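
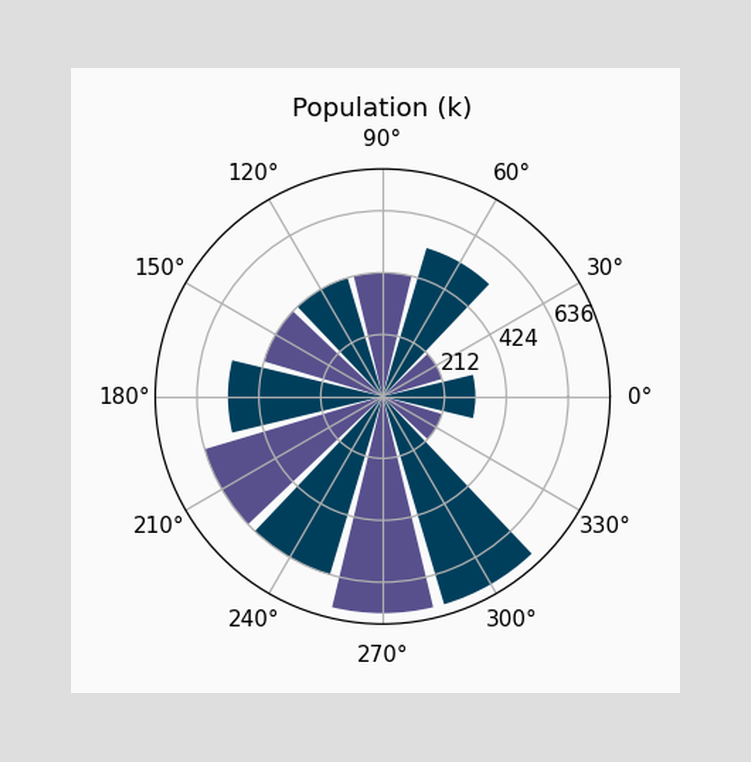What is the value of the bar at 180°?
The bar at 180° reaches 530k on the radial axis.

530k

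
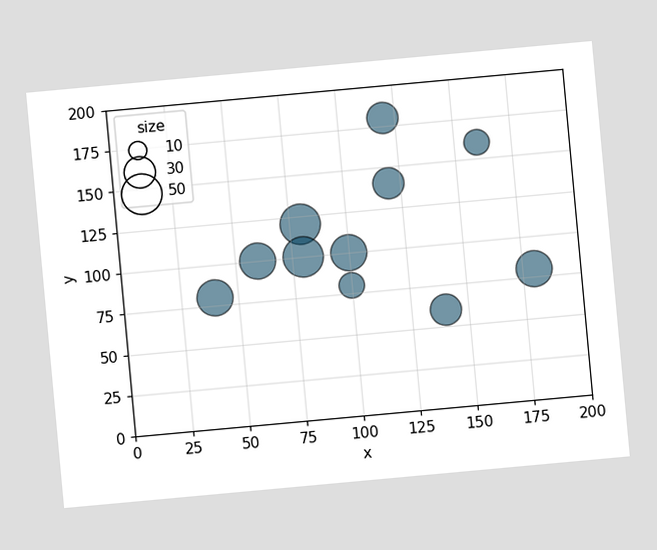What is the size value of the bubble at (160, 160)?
The chart is tilted about 5° counter-clockwise. Matching the bubble at (160, 160) against the size legend gives 20.

20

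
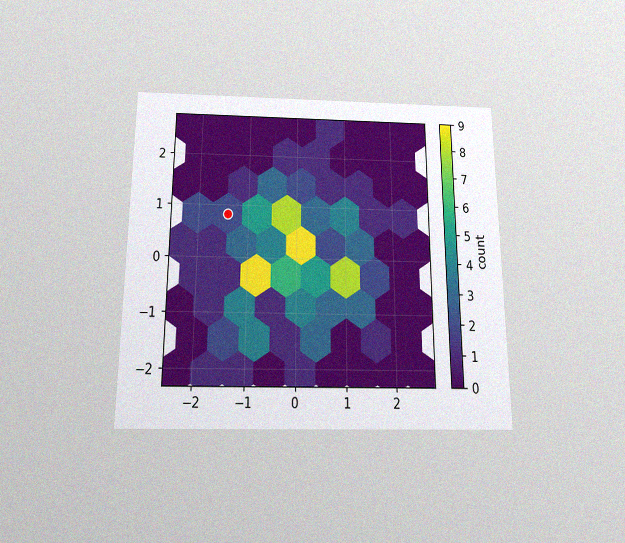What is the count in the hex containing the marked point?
2

The chart is viewed slightly from below, with some photo noise. The marked hex reads 2 on the colorbar.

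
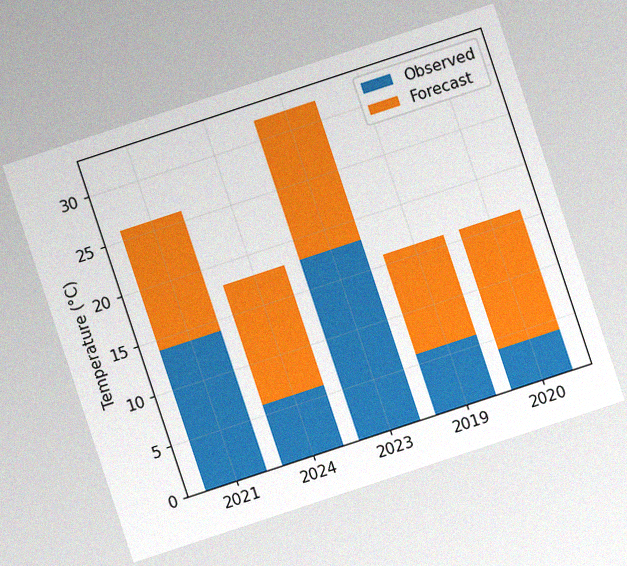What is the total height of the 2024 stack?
18°C

The chart is tilted about 18° counter-clockwise, with some photo noise. The 2024 stack's top reaches 18°C on the y-axis.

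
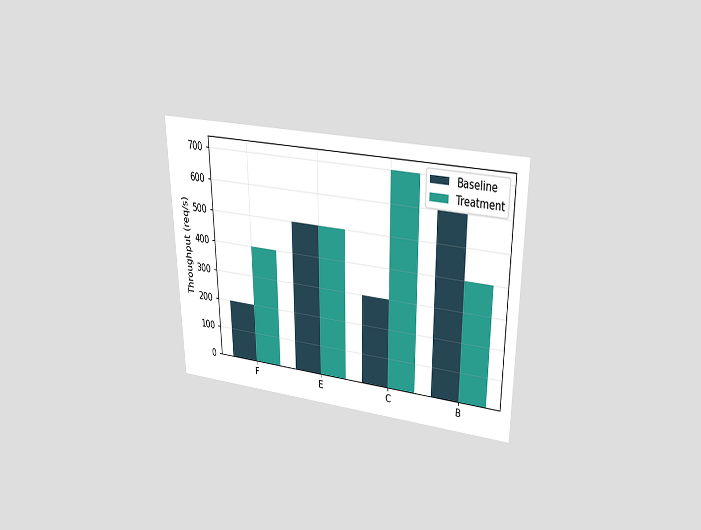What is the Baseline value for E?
The chart is viewed slightly from above. The Baseline bar at E reaches 500req/s on the y-axis.

500req/s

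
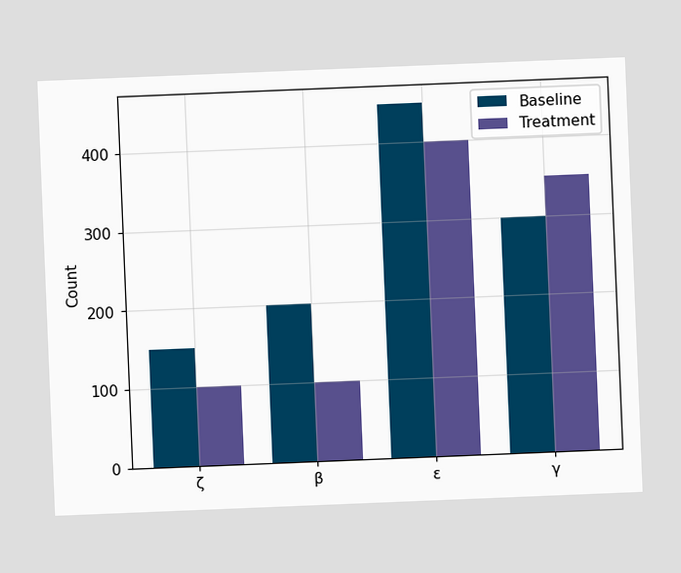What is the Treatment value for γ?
The chart is tilted about 2° counter-clockwise. The Treatment bar at γ reaches 350 on the y-axis.

350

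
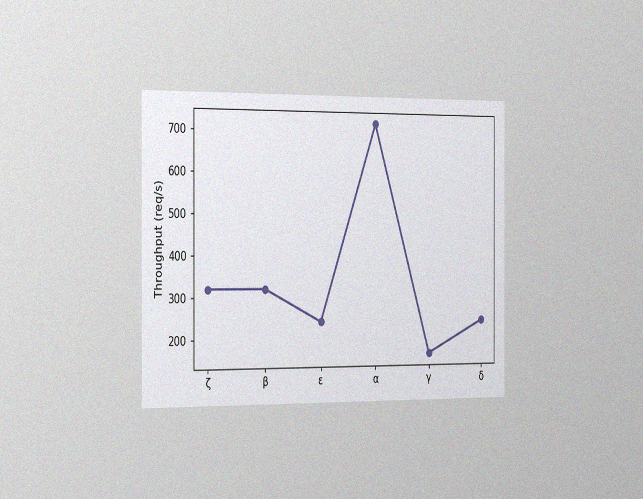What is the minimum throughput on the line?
The chart is viewed slightly from the left, with some photo noise. The lowest point is at γ, and reading across to the y-axis gives 160req/s.

160req/s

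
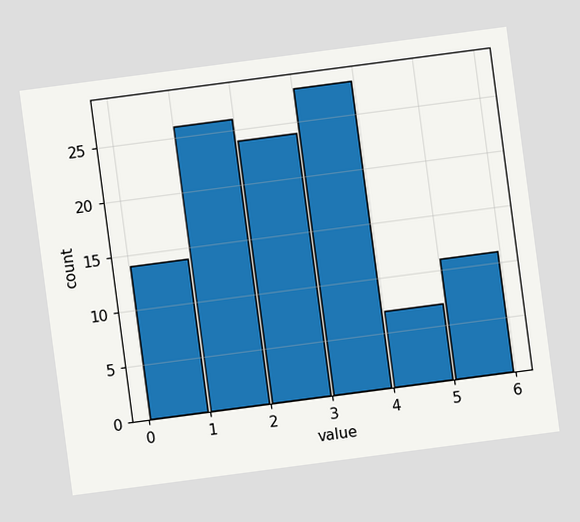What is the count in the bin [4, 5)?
7

The chart is tilted about 8° counter-clockwise. The [4, 5) bin has height 7.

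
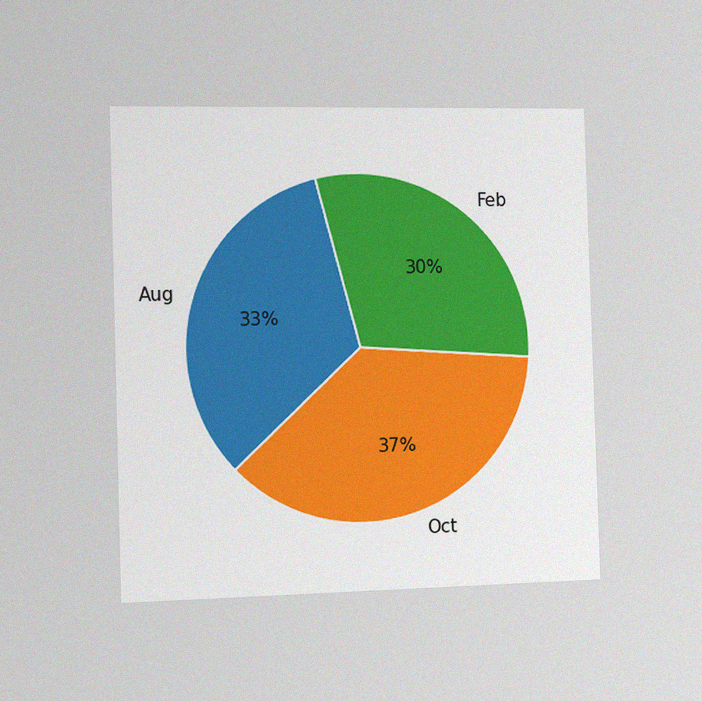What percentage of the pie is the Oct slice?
The chart is viewed slightly from the left, with some photo noise. The Oct slice takes up 37% of the pie.

37%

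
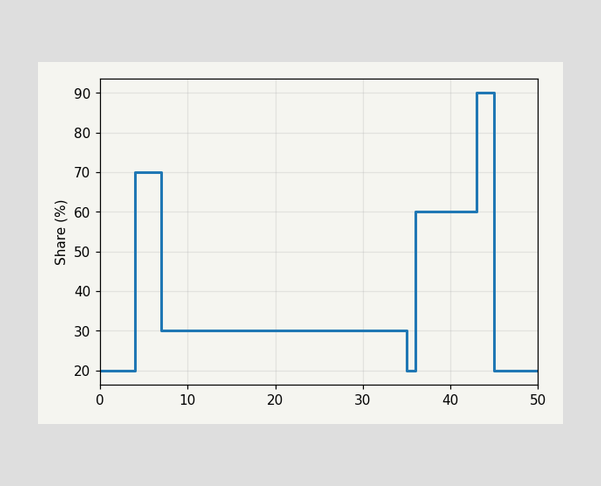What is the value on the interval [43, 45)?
On [43, 45) the step sits at 90%.

90%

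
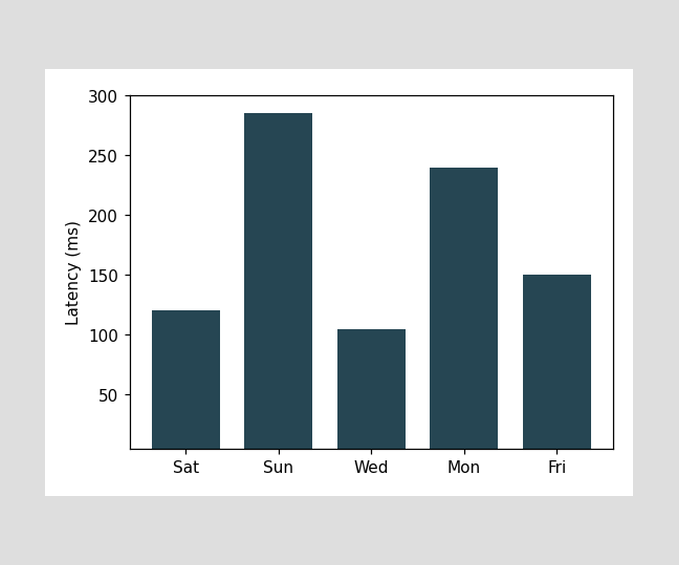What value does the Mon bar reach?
240ms

Reading along the chart's y-axis, the Mon bar reaches 240ms.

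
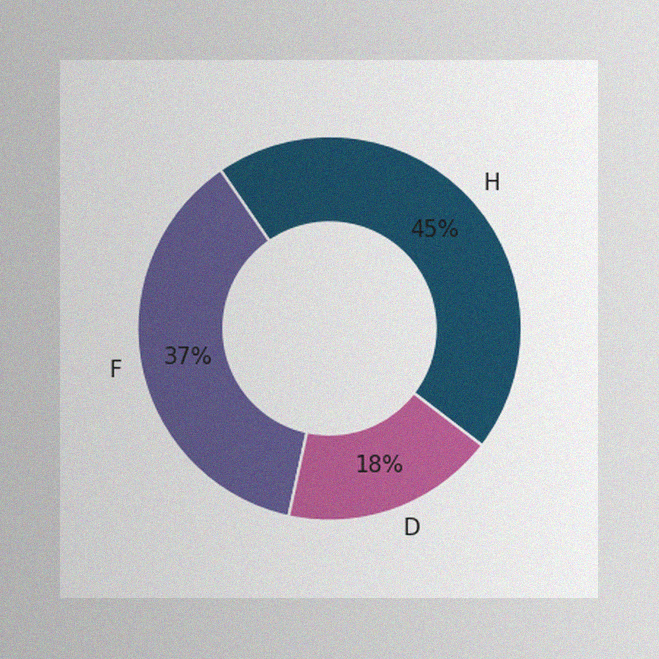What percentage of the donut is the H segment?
The image has some photo noise and uneven lighting. The H segment takes up 45% of the ring.

45%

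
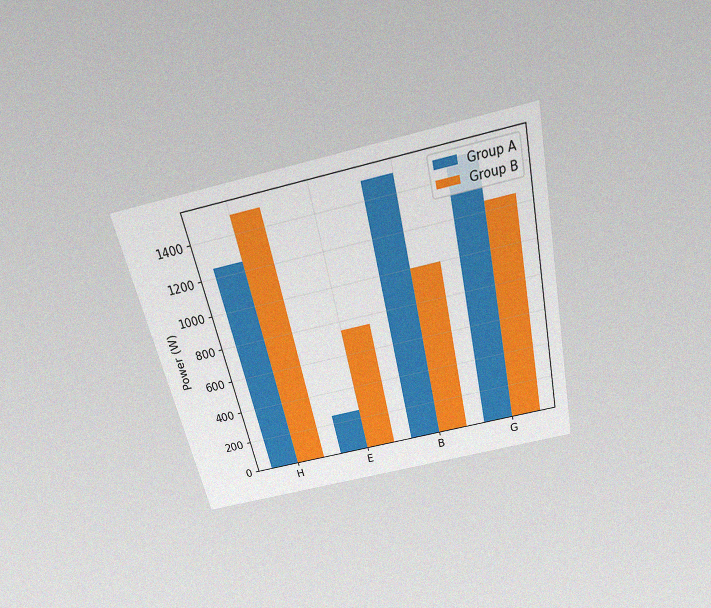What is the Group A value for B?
1500W

The chart is tilted about 13° counter-clockwise and viewed slightly from above, with some photo noise. The Group A bar at B reaches 1500W on the y-axis.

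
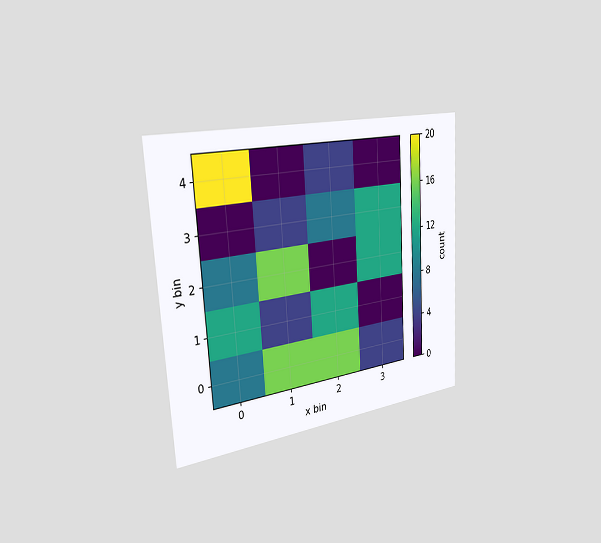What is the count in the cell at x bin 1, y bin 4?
0

The chart is tilted about 3° counter-clockwise and viewed slightly from the left. Matching the cell (1, 4) against the colorbar gives 0.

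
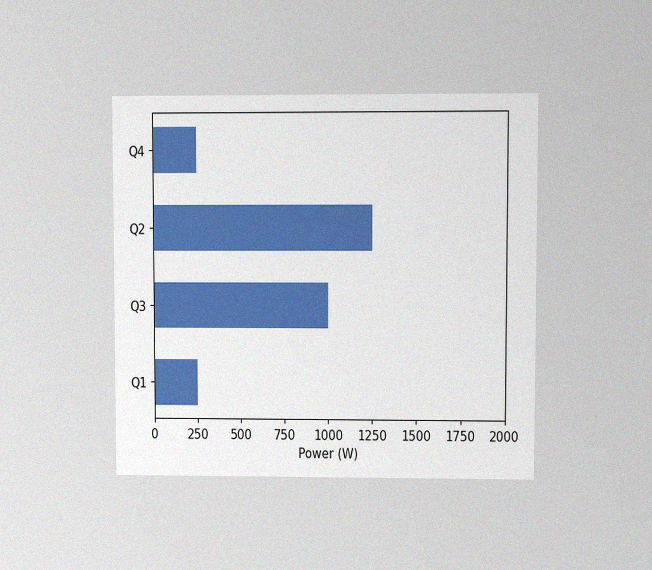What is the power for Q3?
The chart is viewed at a slight angle, with some photo noise. Reading along the chart's x-axis, the Q3 bar reaches 1000W.

1000W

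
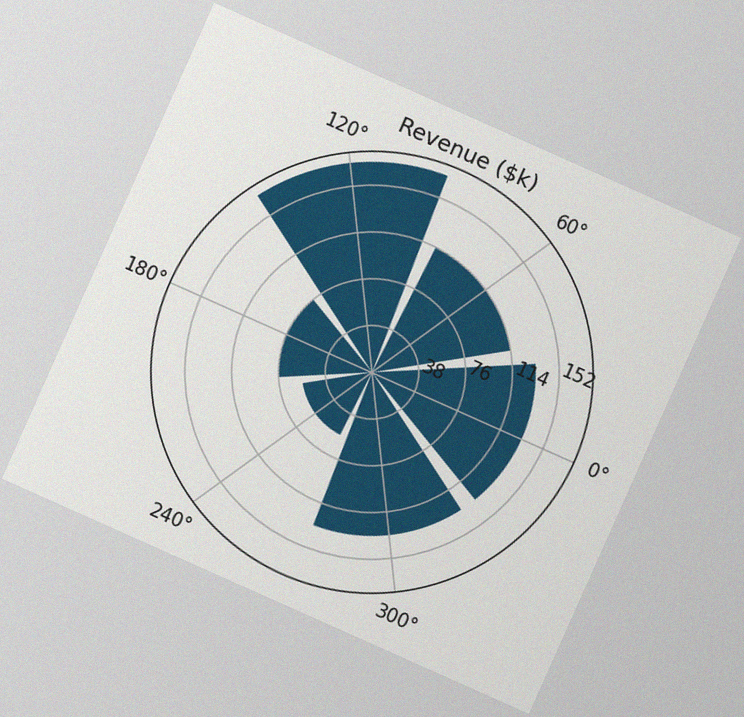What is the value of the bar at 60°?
$114k

The chart is tilted about 24° clockwise, with some photo noise. The bar at 60° reaches $114k on the radial axis.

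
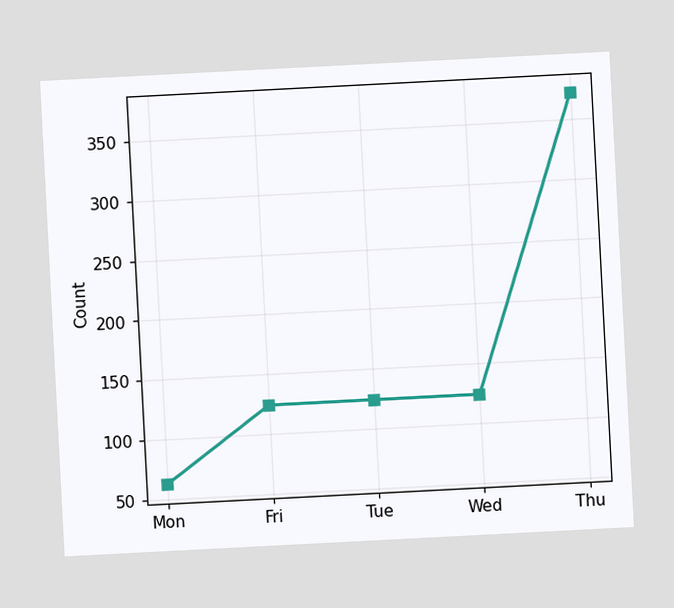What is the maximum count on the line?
The chart is tilted about 3° counter-clockwise. The highest point is at Thu, and reading across to the y-axis gives 372.

372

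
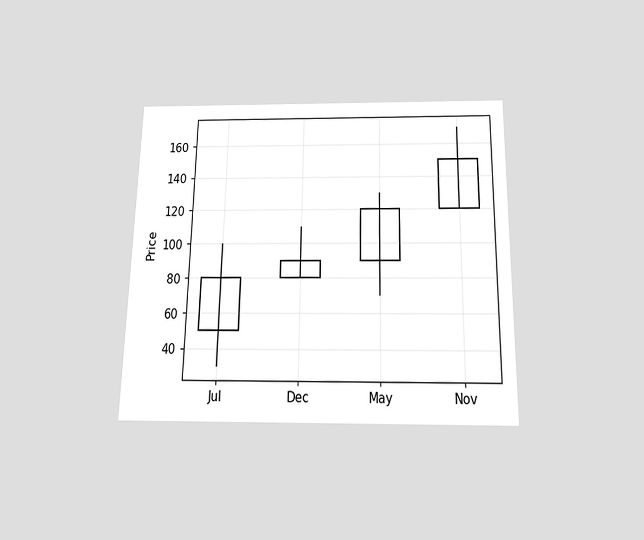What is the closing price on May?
The chart is viewed slightly from below. The May candle closes at 120.

120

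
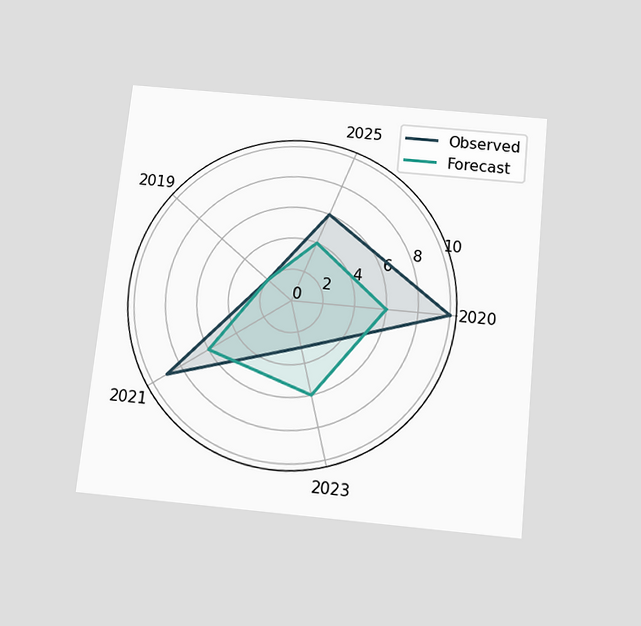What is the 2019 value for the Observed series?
2

The chart is tilted about 6° clockwise and viewed slightly from below. On the 2019 axis, Observed reaches 2.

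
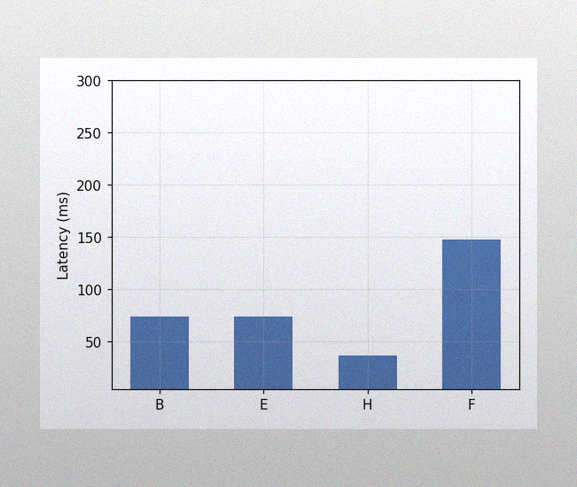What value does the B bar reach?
The image has some photo noise and uneven lighting. Reading along the chart's y-axis, the B bar reaches 74ms.

74ms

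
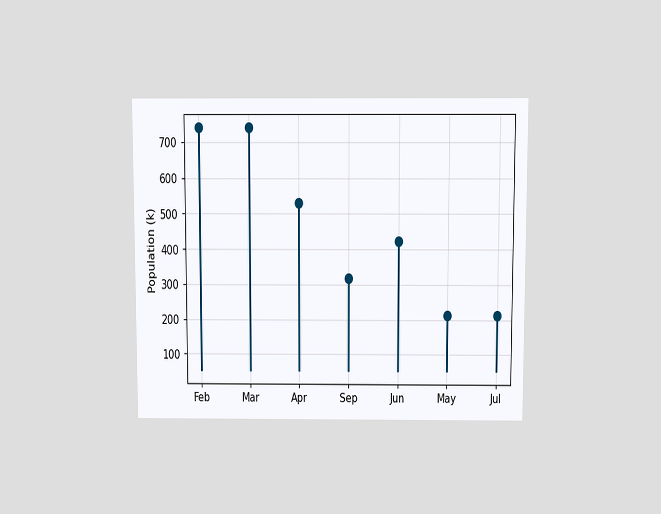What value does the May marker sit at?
212k

The chart is viewed slightly from above. The May marker sits at 212k.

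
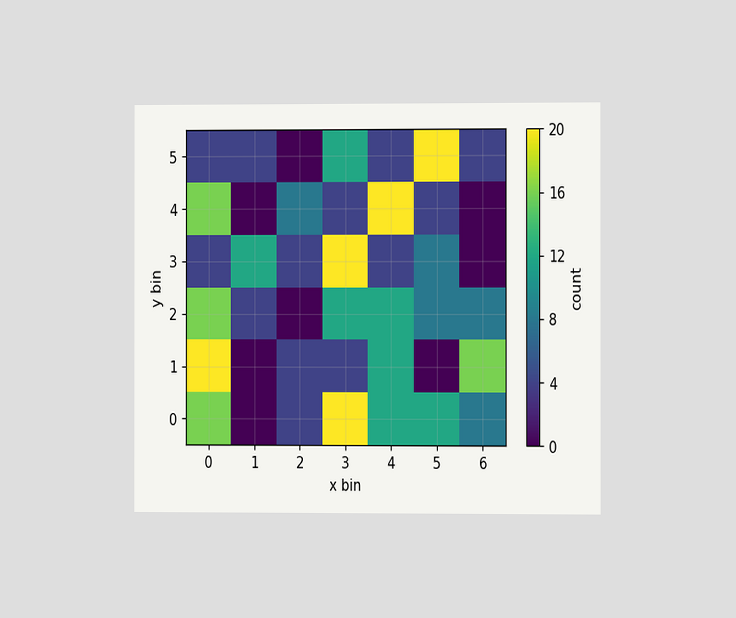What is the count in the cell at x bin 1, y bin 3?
The chart is viewed at a slight angle. Matching the cell (1, 3) against the colorbar gives 12.

12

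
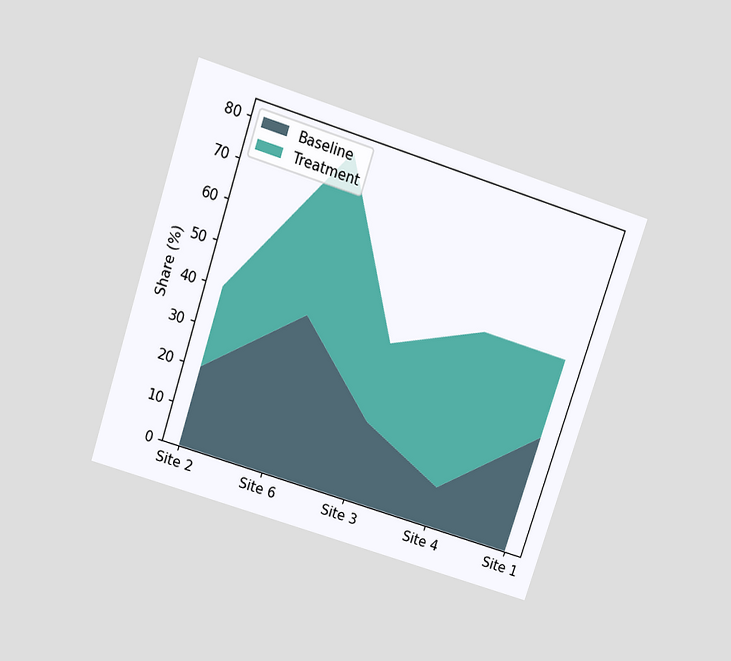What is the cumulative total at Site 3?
40%

The chart is tilted about 18° clockwise and viewed slightly from above. The stacked total at Site 3 reaches 40%.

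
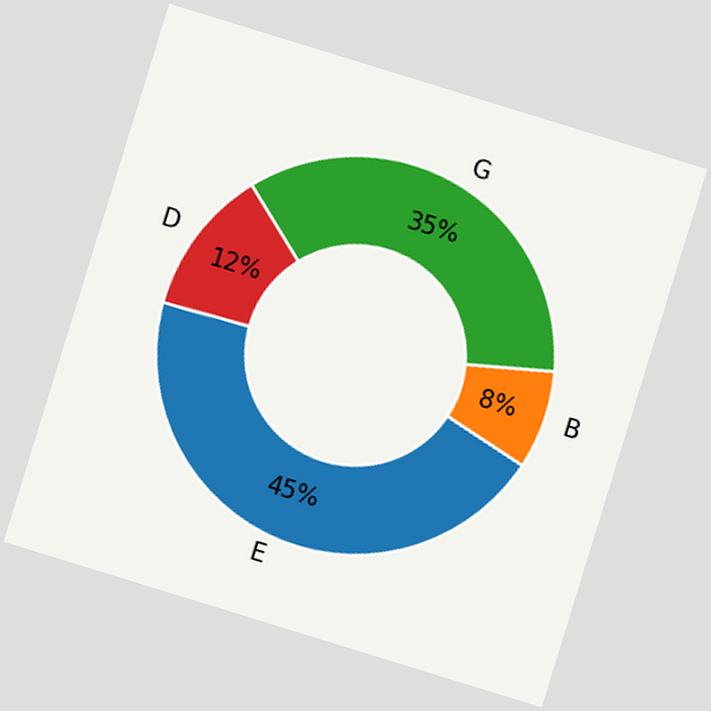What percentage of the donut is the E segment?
45%

The chart is tilted about 17° clockwise. The E segment takes up 45% of the ring.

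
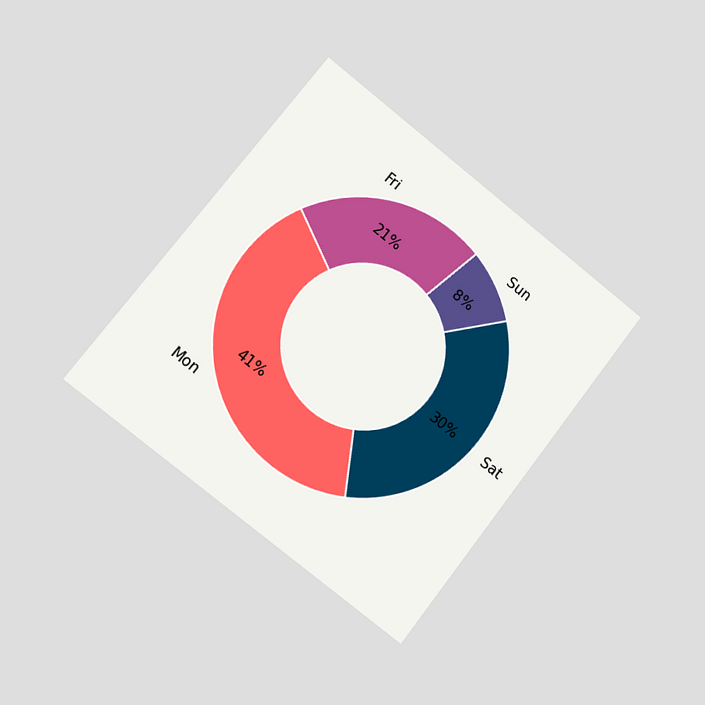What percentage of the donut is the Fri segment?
21%

The chart is tilted about 38° clockwise and viewed slightly from the left. The Fri segment takes up 21% of the ring.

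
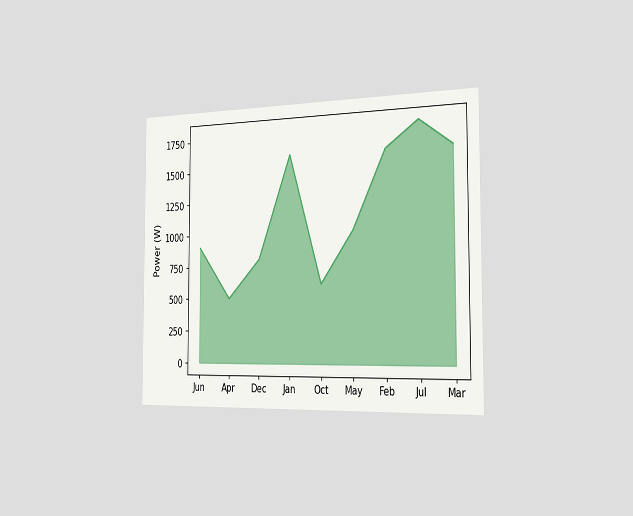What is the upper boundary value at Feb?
The chart is viewed slightly from the right. At Feb the upper boundary is at 1600W.

1600W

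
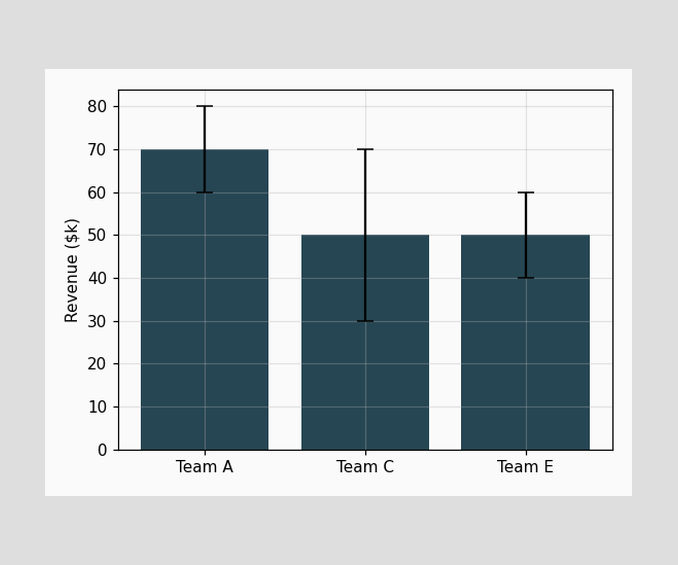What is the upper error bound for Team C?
The Team C bar's upper whisker reaches $70k.

$70k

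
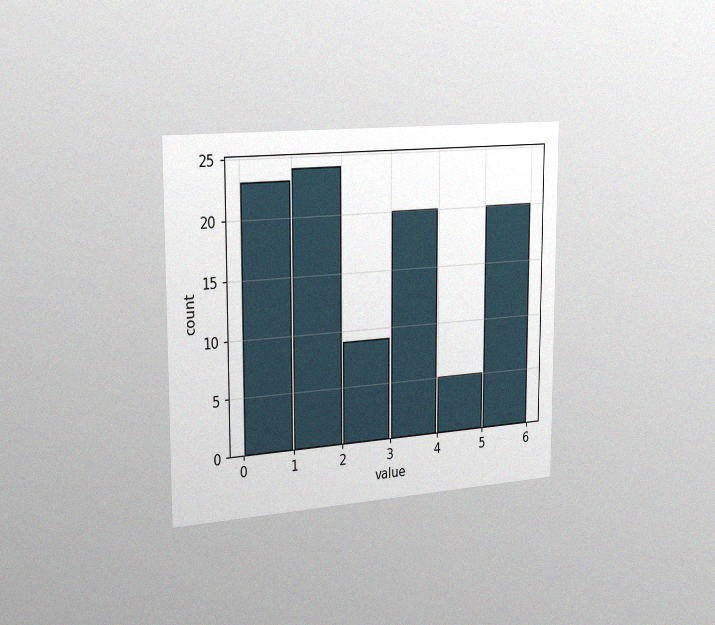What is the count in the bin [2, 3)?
9

The chart is viewed slightly from the left, with some photo noise. The [2, 3) bin has height 9.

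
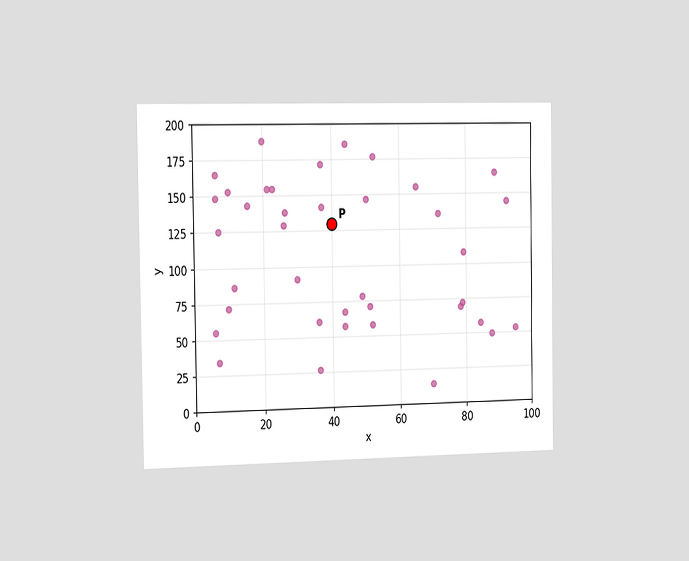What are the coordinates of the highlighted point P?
The chart is viewed slightly from the left. Following the gridlines from P to each axis, P sits at (40, 130).

(40, 130)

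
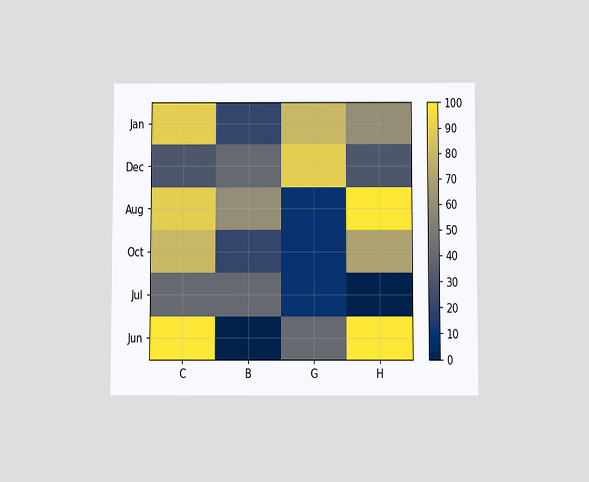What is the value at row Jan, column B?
20

The chart is viewed slightly from below. Matching cell (Jan, B) against the colorbar gives 20.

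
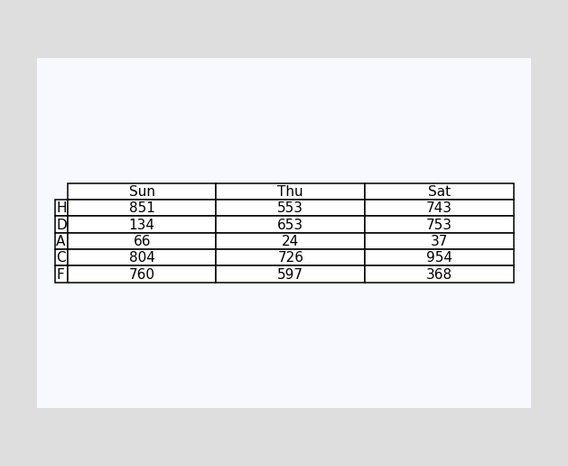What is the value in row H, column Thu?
The (H, Thu) cell reads 553.

553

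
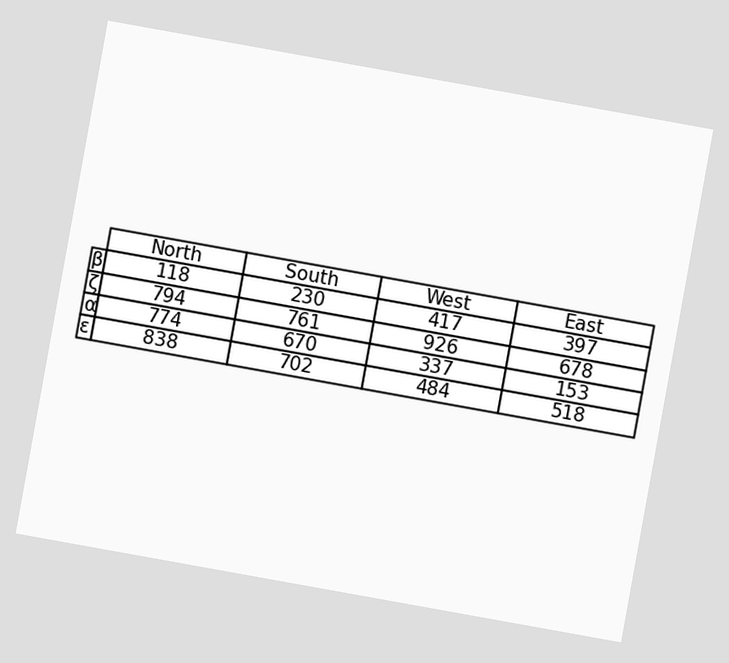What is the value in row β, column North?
The chart is tilted about 10° clockwise. The (β, North) cell reads 118.

118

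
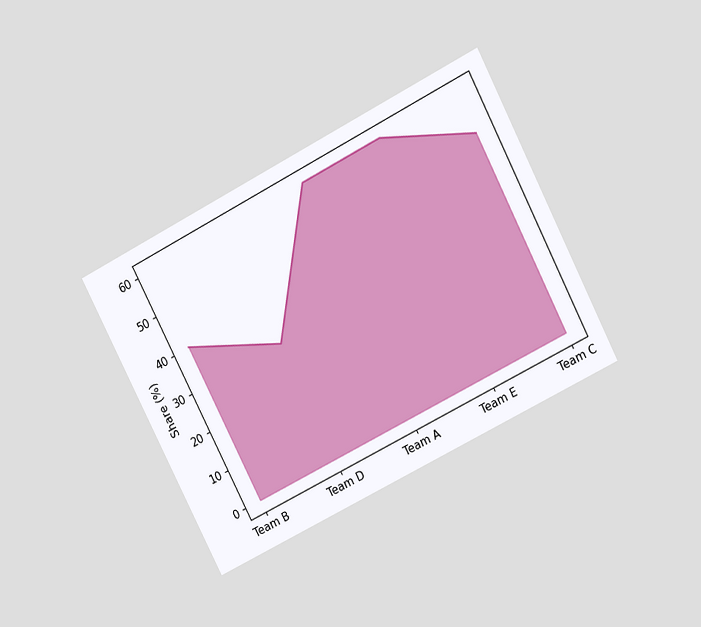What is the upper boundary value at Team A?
60%

The chart is tilted about 27° counter-clockwise and viewed at a slight angle. At Team A the upper boundary is at 60%.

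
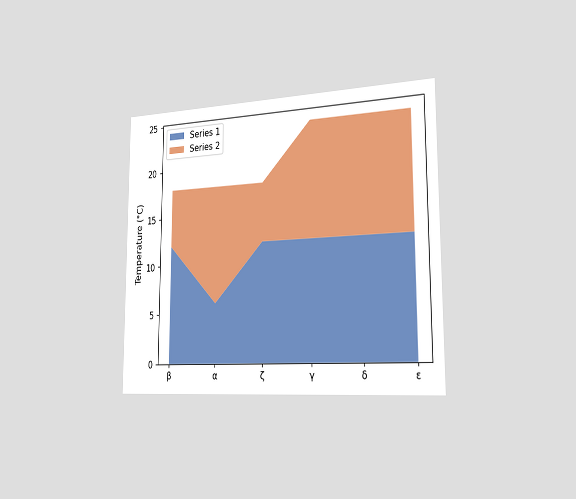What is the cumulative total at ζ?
18°C

The chart is viewed slightly from the right. The stacked total at ζ reaches 18°C.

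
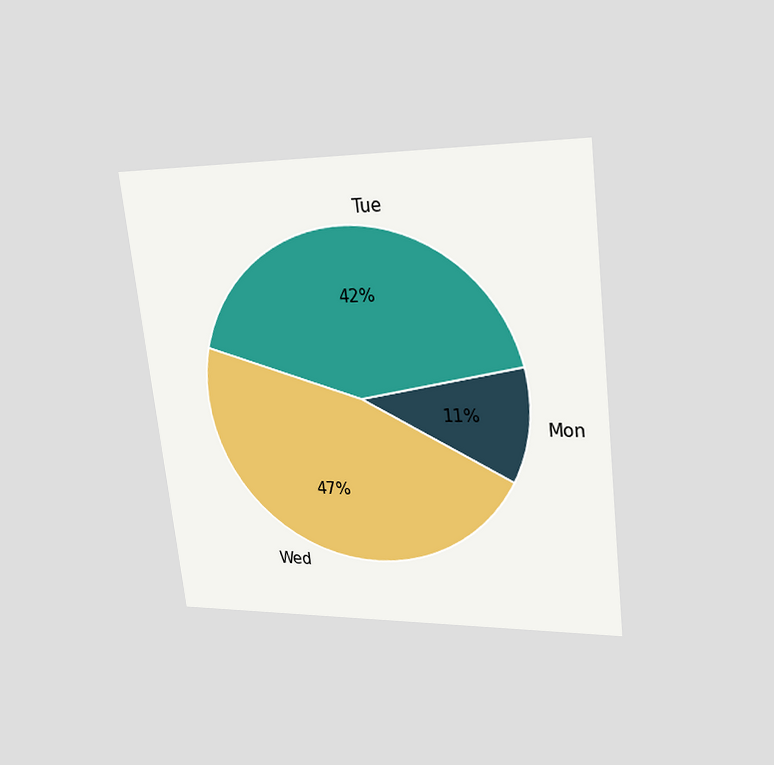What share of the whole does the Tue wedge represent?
42%

The chart is tilted about 7° counter-clockwise and viewed at a slight angle. The Tue slice takes up 42% of the pie.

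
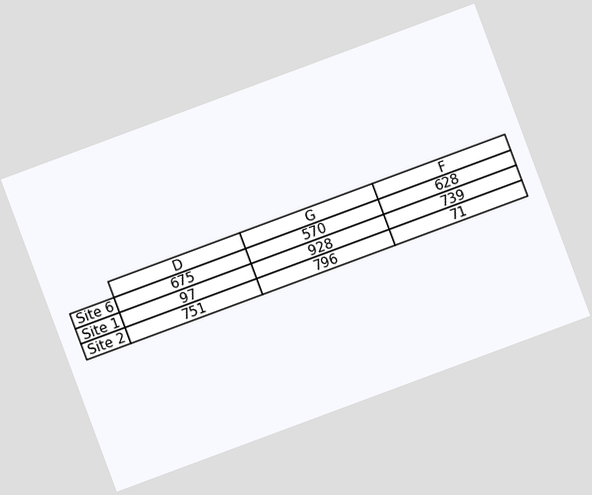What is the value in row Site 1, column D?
The chart is tilted about 20° counter-clockwise. The (Site 1, D) cell reads 97.

97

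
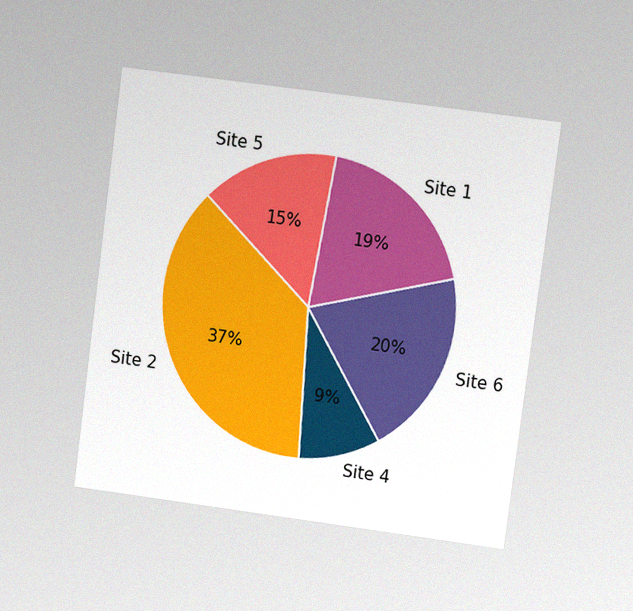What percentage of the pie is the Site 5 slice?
The chart is tilted about 7° clockwise and viewed at a slight angle, with some photo noise. The Site 5 slice takes up 15% of the pie.

15%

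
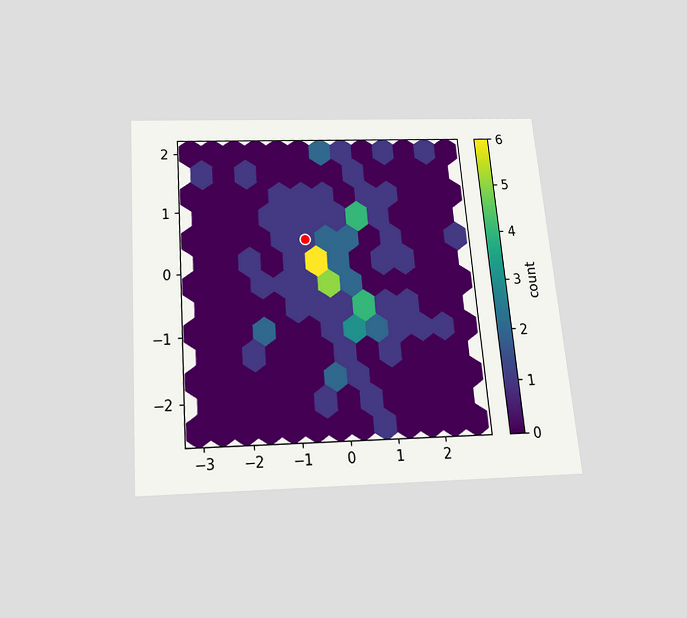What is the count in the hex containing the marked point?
1

The chart is tilted about 5° counter-clockwise and viewed slightly from below. The marked hex reads 1 on the colorbar.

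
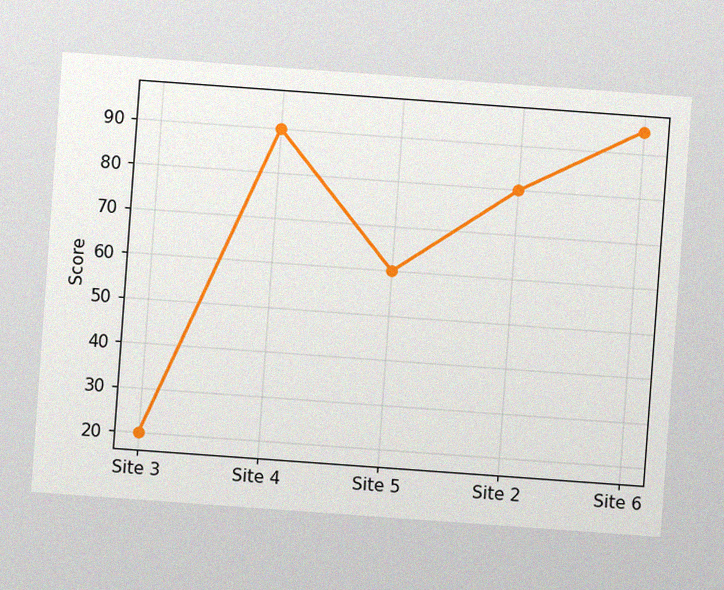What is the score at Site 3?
20

The chart is tilted about 4° clockwise, with some photo noise. At Site 3, the line is at 20.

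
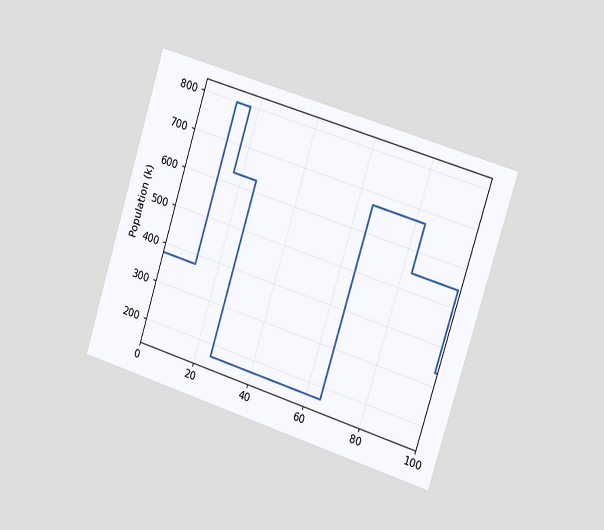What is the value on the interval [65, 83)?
672k

The chart is tilted about 17° clockwise and viewed slightly from the right. On [65, 83) the step sits at 672k.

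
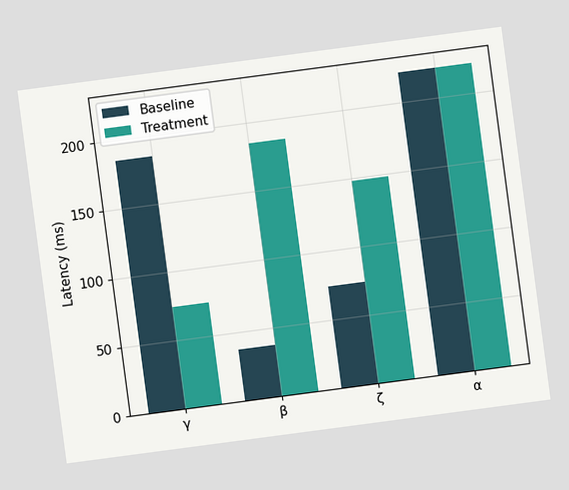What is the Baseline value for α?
222ms

The chart is tilted about 8° counter-clockwise. The Baseline bar at α reaches 222ms on the y-axis.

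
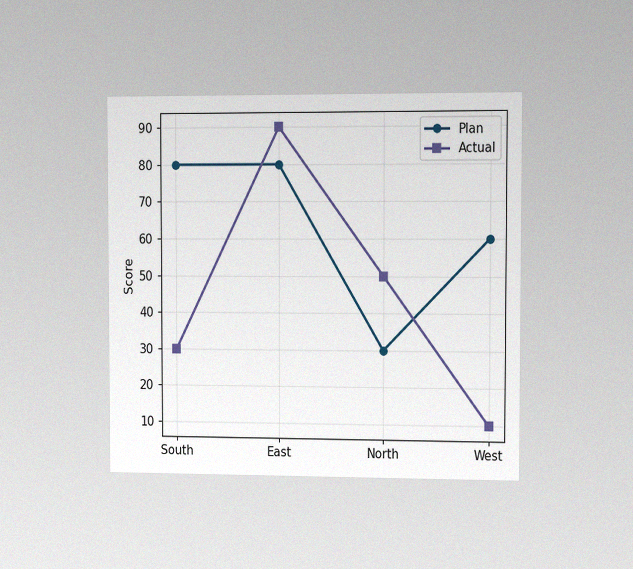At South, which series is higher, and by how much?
The chart is viewed slightly from the right, with some photo noise. At South, Plan sits above the other line by 50.

Plan, by 50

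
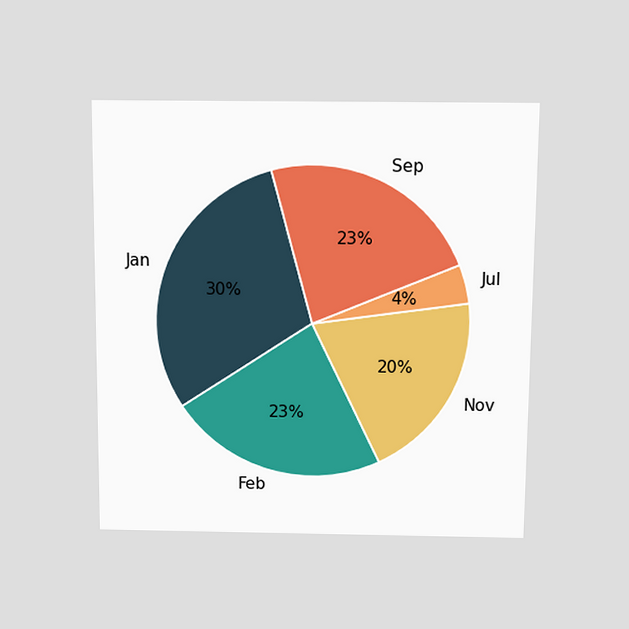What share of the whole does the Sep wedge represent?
23%

The chart is viewed slightly from above. The Sep slice takes up 23% of the pie.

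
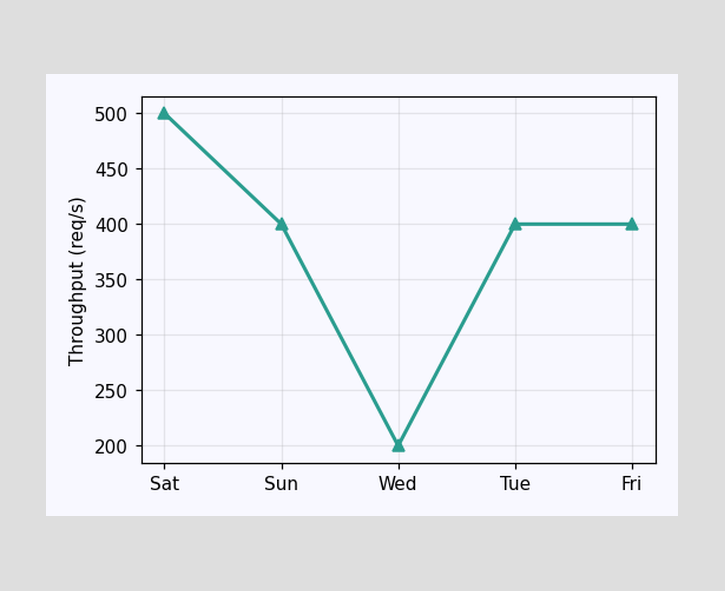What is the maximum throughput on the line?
500req/s

The highest point is at Sat, and reading across to the y-axis gives 500req/s.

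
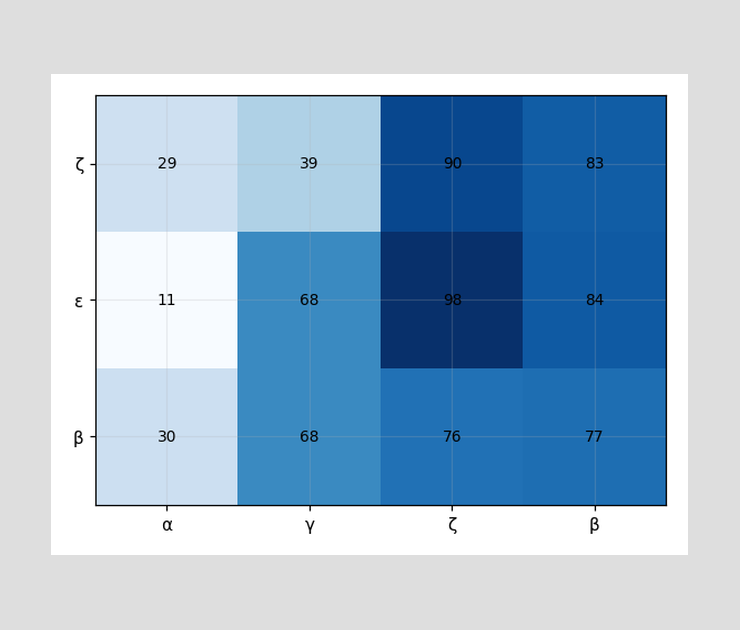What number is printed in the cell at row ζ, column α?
29

The (ζ, α) cell reads 29.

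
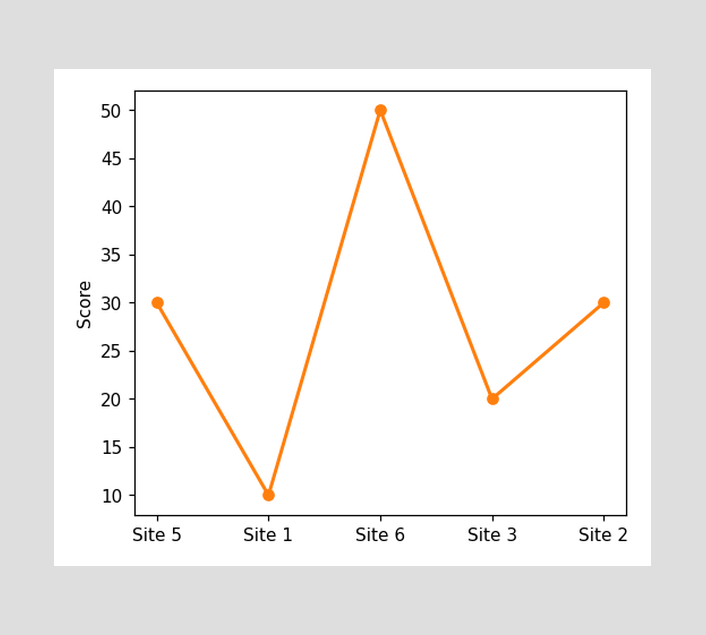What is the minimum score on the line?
10

The lowest point is at Site 1, and reading across to the y-axis gives 10.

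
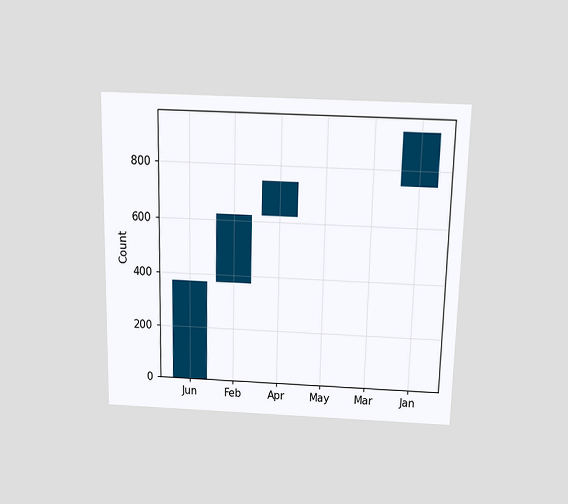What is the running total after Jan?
930

The chart is viewed slightly from above. After Jan the running total reaches 930.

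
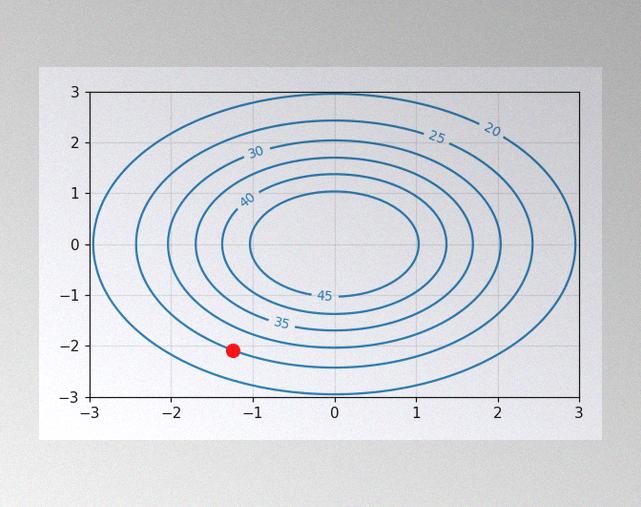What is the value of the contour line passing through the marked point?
The image has some photo noise and uneven lighting. The marked point sits on the contour labelled 25.

25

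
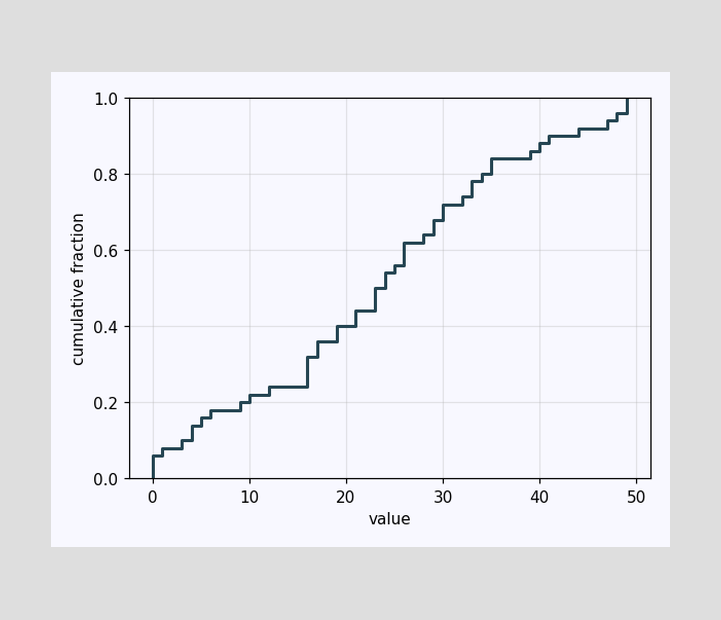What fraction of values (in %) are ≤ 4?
14%

At x=4 the ECDF step is at 14%.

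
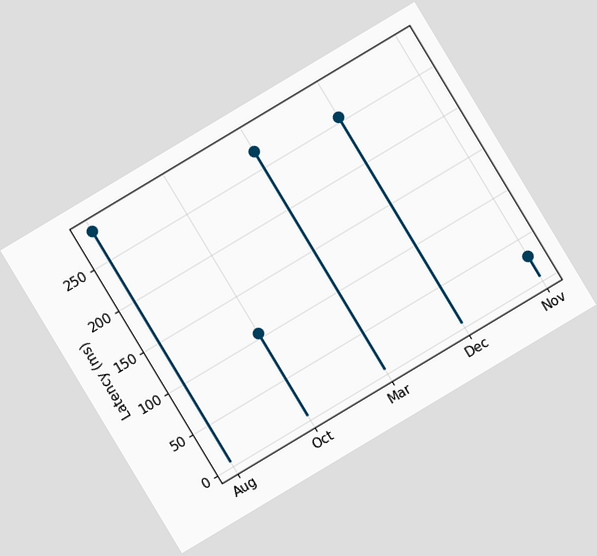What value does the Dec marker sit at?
255ms

The chart is tilted about 31° counter-clockwise. The Dec marker sits at 255ms.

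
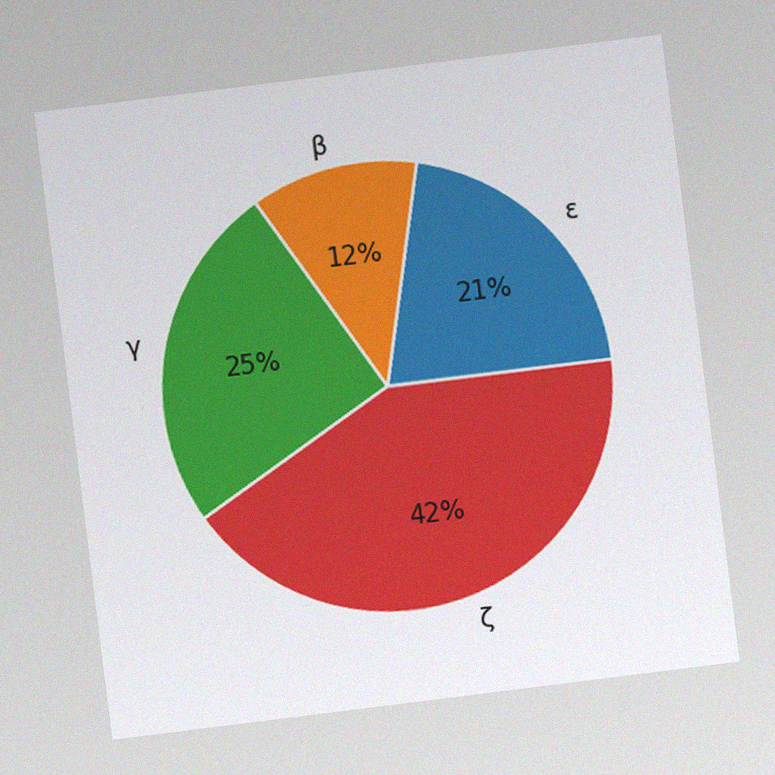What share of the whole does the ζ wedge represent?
The chart is tilted about 7° counter-clockwise, with some photo noise. The ζ slice takes up 42% of the pie.

42%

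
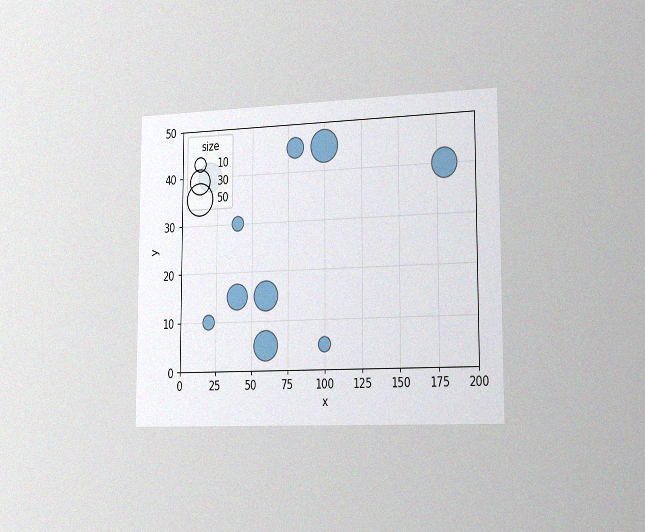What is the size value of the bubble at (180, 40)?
40

The chart is viewed slightly from the right, with some photo noise. Matching the bubble at (180, 40) against the size legend gives 40.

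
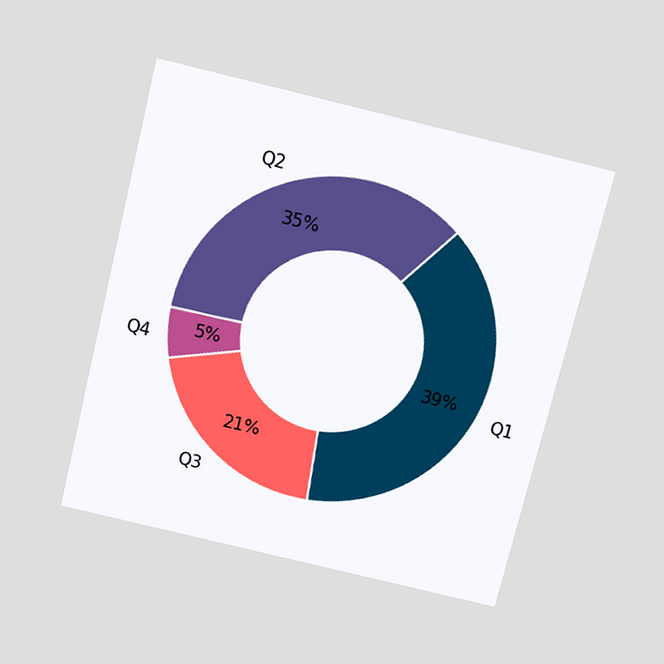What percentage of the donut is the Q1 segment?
39%

The chart is tilted about 14° clockwise and viewed slightly from above. The Q1 segment takes up 39% of the ring.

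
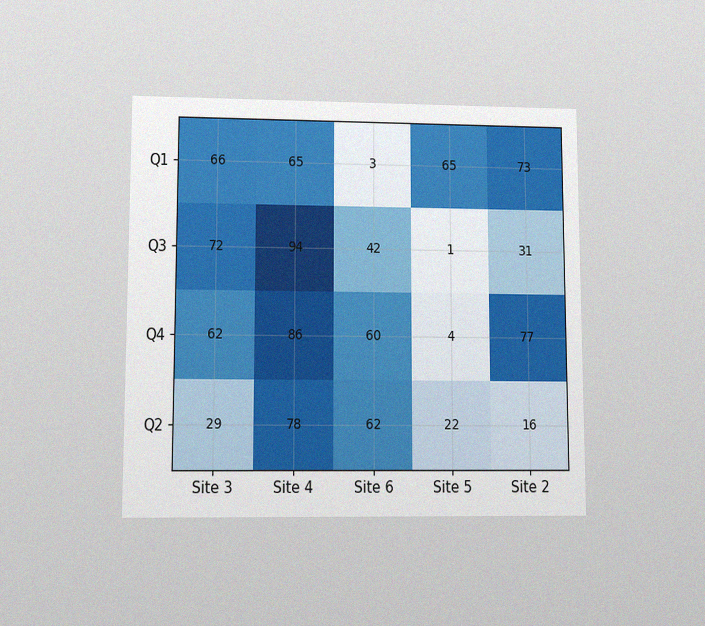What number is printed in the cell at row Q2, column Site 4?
The chart is viewed at a slight angle, with some photo noise. The (Q2, Site 4) cell reads 78.

78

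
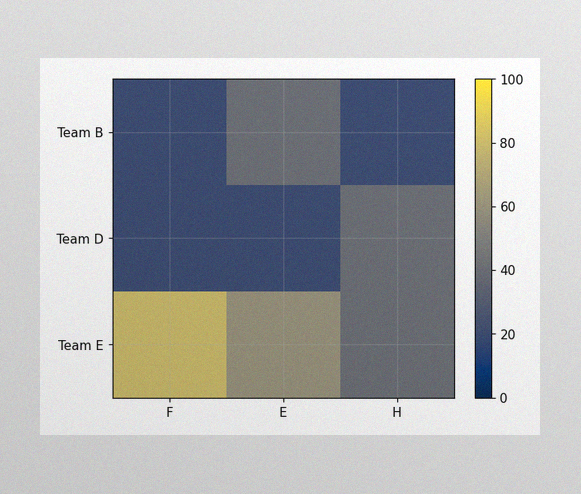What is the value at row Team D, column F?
The image has some photo noise and uneven lighting. Matching cell (Team D, F) against the colorbar gives 20.

20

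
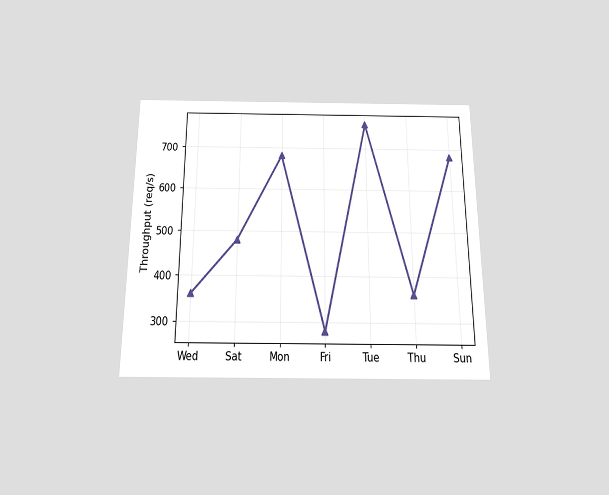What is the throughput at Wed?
360req/s

The chart is viewed slightly from below. At Wed, the line is at 360req/s.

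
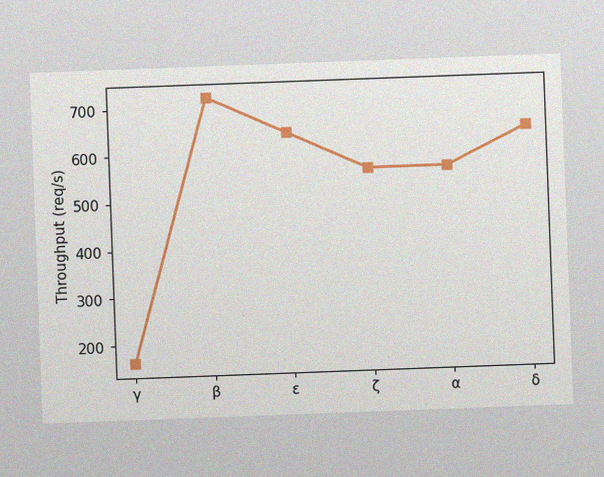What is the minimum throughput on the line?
160req/s

The chart is tilted about 2° counter-clockwise, with some photo noise. The lowest point is at γ, and reading across to the y-axis gives 160req/s.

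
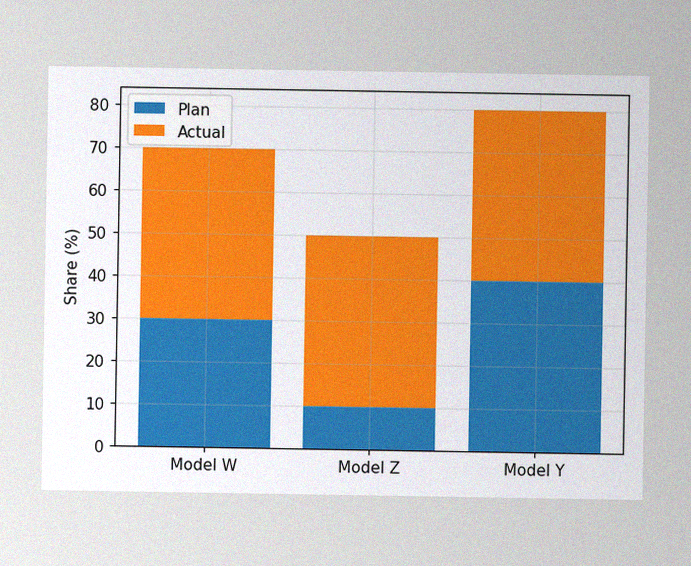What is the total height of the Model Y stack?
80%

The image has some photo noise and uneven lighting. The Model Y stack's top reaches 80% on the y-axis.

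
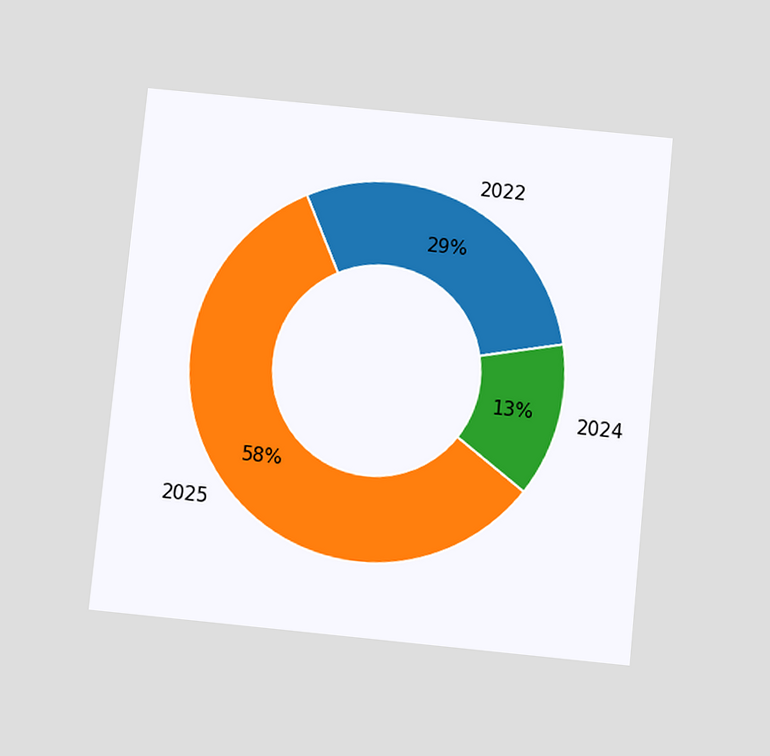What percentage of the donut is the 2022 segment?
The chart is tilted about 6° clockwise and viewed slightly from below. The 2022 segment takes up 29% of the ring.

29%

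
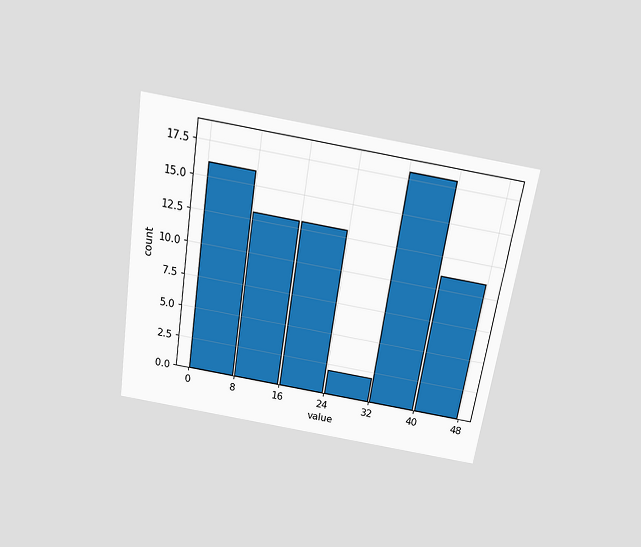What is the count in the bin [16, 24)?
13

The chart is tilted about 9° clockwise and viewed slightly from above. The [16, 24) bin has height 13.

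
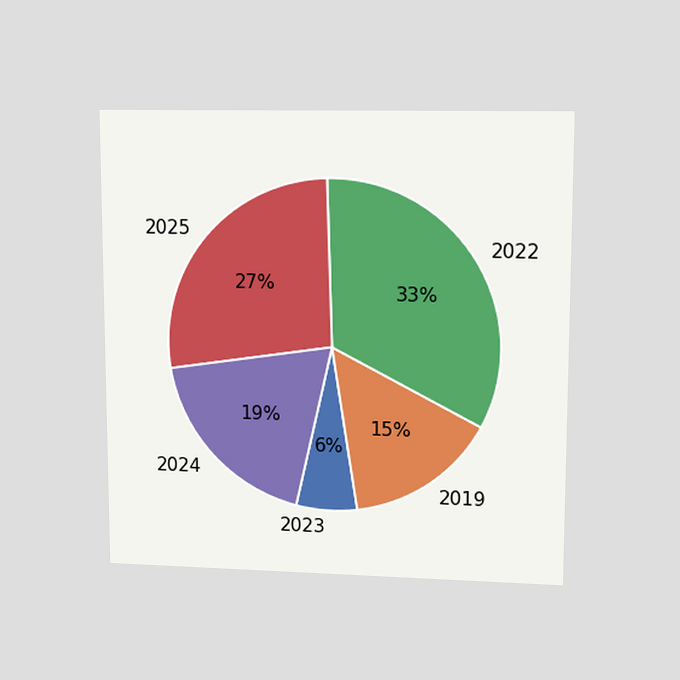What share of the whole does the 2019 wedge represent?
15%

The chart is viewed at a slight angle. The 2019 slice takes up 15% of the pie.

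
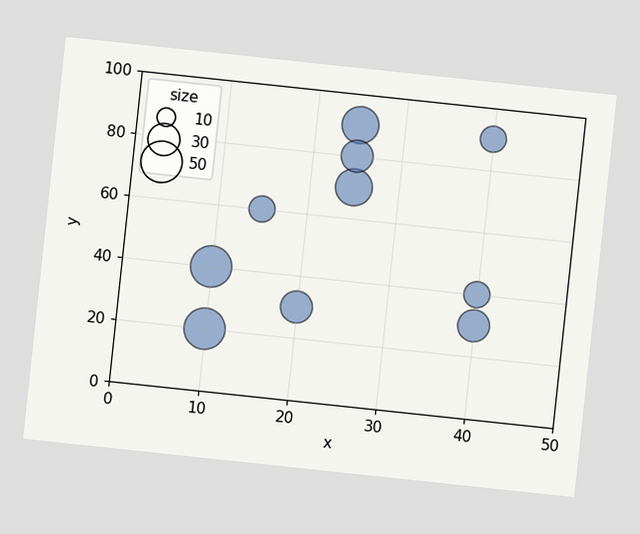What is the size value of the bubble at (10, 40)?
The chart is tilted about 6° clockwise. Matching the bubble at (10, 40) against the size legend gives 50.

50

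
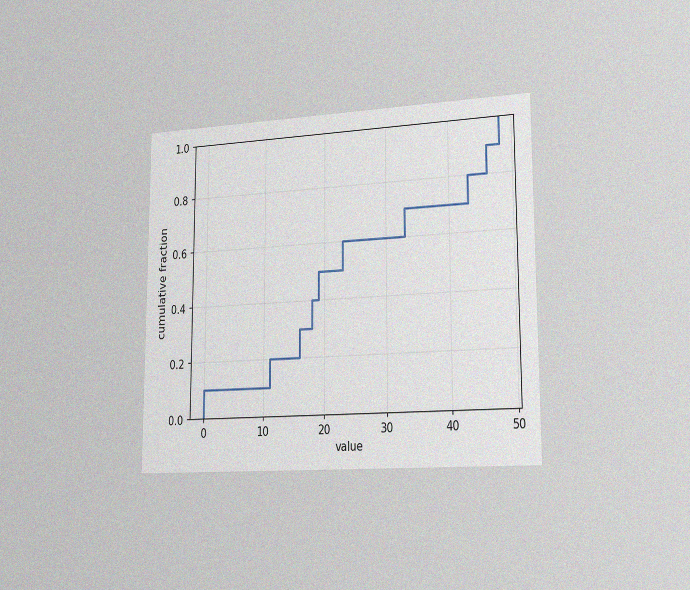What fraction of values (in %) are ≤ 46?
90%

The chart is viewed slightly from the right, with some photo noise. At x=46 the ECDF step is at 90%.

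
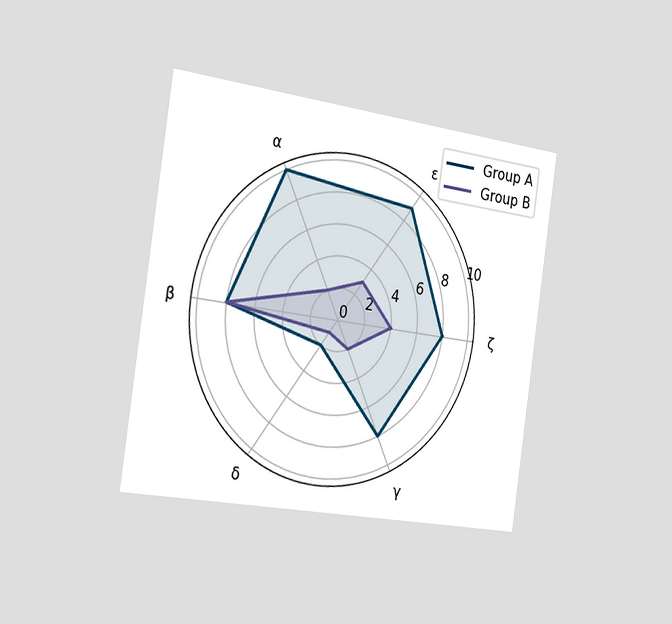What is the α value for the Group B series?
The chart is tilted about 8° clockwise and viewed slightly from the left. On the α axis, Group B reaches 2.

2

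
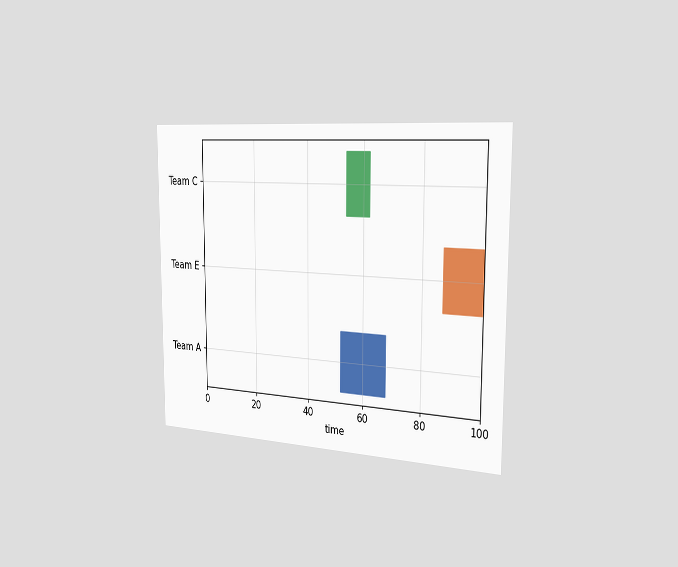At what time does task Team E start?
87

The chart is viewed slightly from the right. The Team E bar begins at t=87.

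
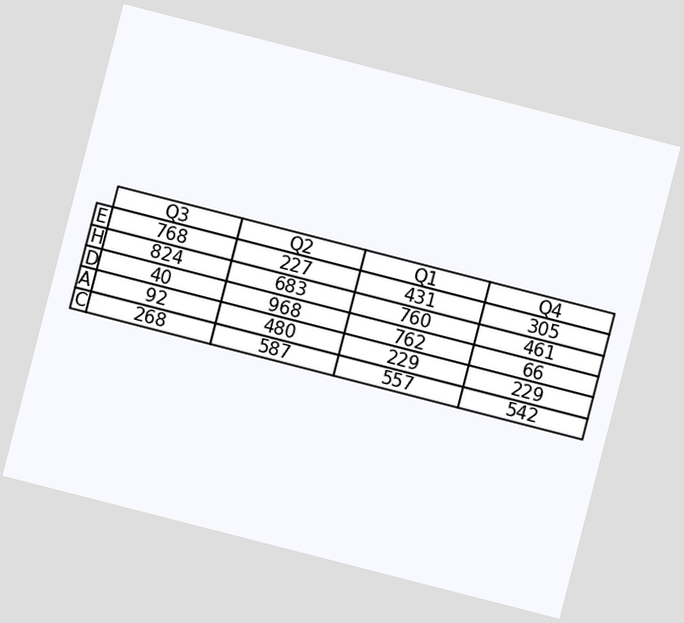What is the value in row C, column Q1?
The chart is tilted about 14° clockwise. The (C, Q1) cell reads 557.

557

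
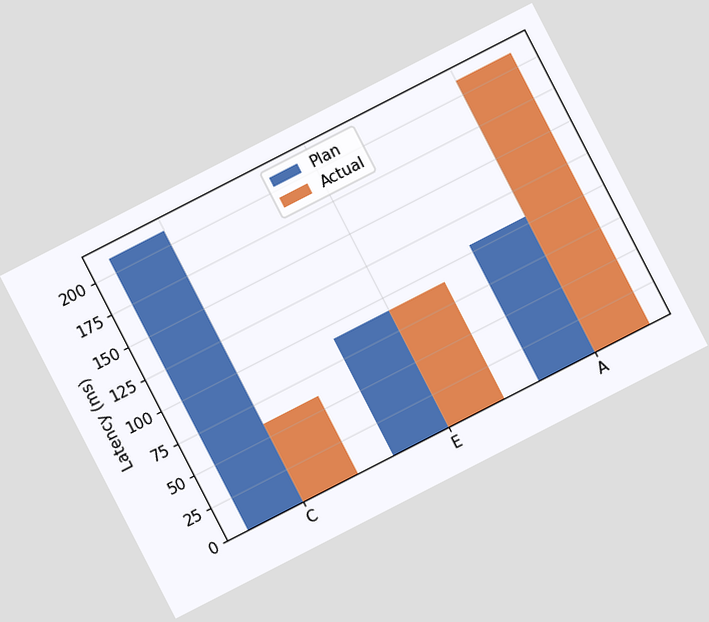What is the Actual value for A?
210ms

The chart is tilted about 27° counter-clockwise. The Actual bar at A reaches 210ms on the y-axis.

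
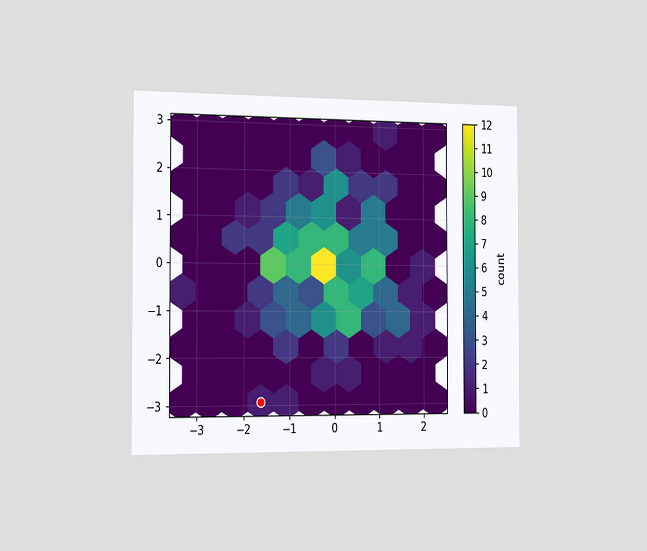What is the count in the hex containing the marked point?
1

The chart is viewed slightly from the left. The marked hex reads 1 on the colorbar.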